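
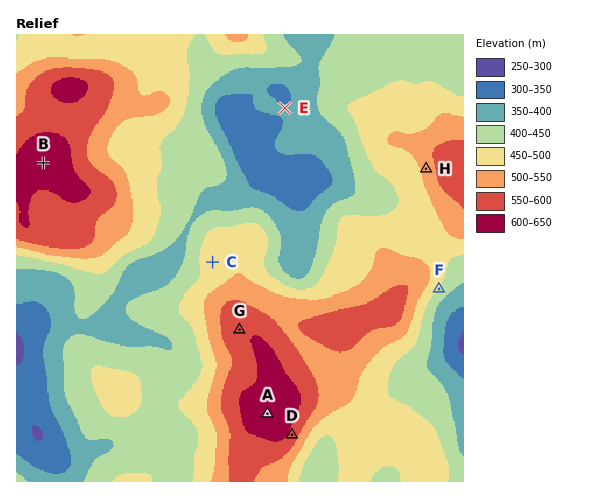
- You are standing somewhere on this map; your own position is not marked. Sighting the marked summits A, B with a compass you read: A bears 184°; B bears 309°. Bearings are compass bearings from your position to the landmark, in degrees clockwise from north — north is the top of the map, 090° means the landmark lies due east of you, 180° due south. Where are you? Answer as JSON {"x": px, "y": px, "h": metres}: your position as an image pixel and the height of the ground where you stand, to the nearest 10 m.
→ {"x": 272, "y": 348, "h": 600}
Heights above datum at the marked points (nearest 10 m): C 470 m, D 590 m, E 350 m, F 450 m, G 580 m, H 520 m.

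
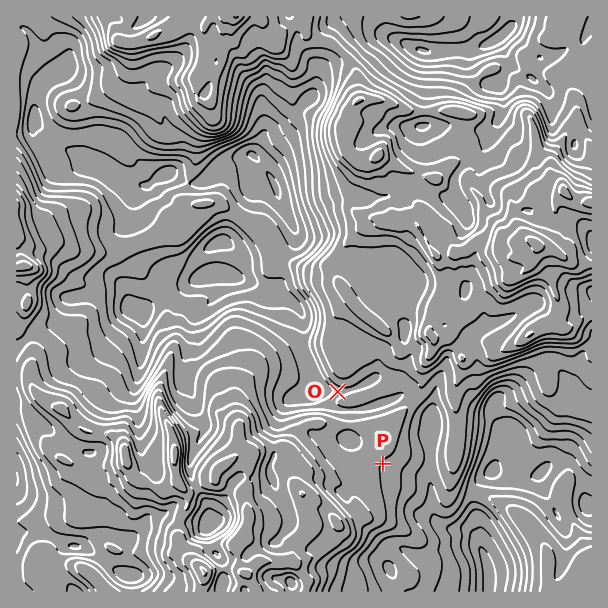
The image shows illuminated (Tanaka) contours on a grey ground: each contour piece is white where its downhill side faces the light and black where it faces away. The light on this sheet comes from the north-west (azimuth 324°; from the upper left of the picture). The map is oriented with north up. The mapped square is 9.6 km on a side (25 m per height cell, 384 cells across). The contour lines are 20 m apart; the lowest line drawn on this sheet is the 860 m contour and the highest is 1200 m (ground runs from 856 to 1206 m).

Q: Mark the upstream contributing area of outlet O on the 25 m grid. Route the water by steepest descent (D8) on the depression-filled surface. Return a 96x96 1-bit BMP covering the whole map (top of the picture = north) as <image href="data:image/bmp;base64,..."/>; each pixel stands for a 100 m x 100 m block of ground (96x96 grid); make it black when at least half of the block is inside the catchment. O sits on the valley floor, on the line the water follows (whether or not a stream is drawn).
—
<image width="96" height="96" href="data:image/bmp;base64,Qk2+BAAAAAAAAD4AAAAoAAAAYAAAAGAAAAABAAEAAAAAAIAEAAATCwAAEwsAAAIAAAAAAAAA////AAAAAAAAAAAAAAAAAAAAAAAAAAAAAAAAAAAAAAAAAAAAAAAAAAAAAAAAAAAAAAAAAAAAAAAAAAAAAAAAAAAAAAAAAAAAAAAAAAAAAAAAAAAAAAAAAAAAAAAAAAAAAAAAAAAAAAAAAAAAAAAAAAAAAAAAAAAAAAAAAAAAAAAAAAAAAAAAAAAAAAAAAAAAAAAAAAAAAAAAAAAAAAAAAAAAAAAAAAAAAAAAAAAAAAAAAAAAAAAAAAAAAAAAAAAAAAAAAAAAAAAAAAAAAAAAAAAAAAAAAAAAAAAAAAAAAAAAAAAAAAAAAAAAAAAAAAAAAAAAAAAAAAAAAAAAAAAAAAAAAAAAAAAAAAAAAAAAAAAAAAAAAAAAAAAAAAAAAAAAAAAAAAAAAAAAAAAAAAAAAAAAAAAAAAAAAAAAAAAAAAAAAAAAAAAAAAAAAAAAAAAAAAAAAAAAAAAAAAAAAAAAAAAAAAAAAAAAAAAAAAAAAAAAAAAAAAAAAAAAAAAAAAAAAAAAAAAAAAAAAAAAAAADwAAAAAAAAAAAAAAD+AAAAAAAAAAAAAAD/gAAAAAAAAAAAAAD/wAAAAAAAAAAAAAD/4AAAAAAAAAAAAAB/8AAAAAAAAAAAAAB//AAAAAAAAAAAAAB//gAAAAAAAAAAAAD//gAAAAAAAAAAAAD//wAAAAAAAAAAAAH//gAAAAAAAAAAAAH//gAAAAAAAAAAAAH//gAAAAAAAAAAAAH//wAAAAAAAAAAAAD//4AAAAAAAAAAAAB//4AAAAAAAAAAAAA//8AAAAAAAAAAAAB//8AAAAAAAAAAAAB//8AAAAAAAAAAAAD//+AAAAAAAAAAAAH//+AAAAAAAAAAAAH//+AAAAAAAAAAAAH//+AAAAAAAAAAAAH//+AAAAAAAAAAAAD//wAAAAAAAAAAAAB//gAAAAAAAAAAAAA//AAAAAAAAAAAAAAf/AAAAAAAAAAAAAAP+AAAAAAAAAAAAAAD+AAAAAAAAAAAAAAAAAAAAAAAAAAAAAAAAAAAAAAAAAAAAAAAAAAAAAAAAAAAAAAAAAAAAAAAAAAAAAAAAAAAAAAAAAAAAAAAAAAAAAAAAAAAAAAAAAAAAAAAAAAAAAAAAAAAAAAAAAAAAAAAAAAAAAAAAAAAAAAAAAAAAAAAAAAAAAAAAAAAAAAAAAAAAAAAAAAAAAAAAAAAAAAAAAAAAAAAAAAAAAAAAAAAAAAAAAAAAAAAAAAAAAAAAAAAAAAAAAAAAAAAAAAAAAAAAAAAAAAAAAAAAAAAAAAAAAAAAAAAAAAAAAAAAAAAAAAAAAAAAAAAAAAAAAAAAAAAAAAAAAAAAAAAAAAAAAAAAAAAAAAAAAAAAAAAAAAAAAAAAAAAAAAAAAAAAAAAAAAAAAAAAAAAAAAAAAAAAAAAAAAAAAAAAAAAAAAAAAAAAAAAAAAAAAAAAAAAAAAAAAAAAAAAAAAAAAAAAAAAAAAAAAAAAAAAAAAAAAAAAAAAAAAAAAAAAAAAAAAAAAAAAAAAAAAAAAAAAAAAAAAAAAAAAA="/>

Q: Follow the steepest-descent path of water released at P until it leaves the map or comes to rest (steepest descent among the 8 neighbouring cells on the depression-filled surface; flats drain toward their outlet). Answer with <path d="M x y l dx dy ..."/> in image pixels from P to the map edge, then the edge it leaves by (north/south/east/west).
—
<path d="M383 464l6 4 7 0 6 3 5 0 1 2 8 0 1 1 8 2 6 7 0 23 1 1 0 6 3 6 8 8 3 0 1 1 21 0 8 8 1 6 5 7 0 3 4 9 0 6 2 2 0 22"/>
exit: south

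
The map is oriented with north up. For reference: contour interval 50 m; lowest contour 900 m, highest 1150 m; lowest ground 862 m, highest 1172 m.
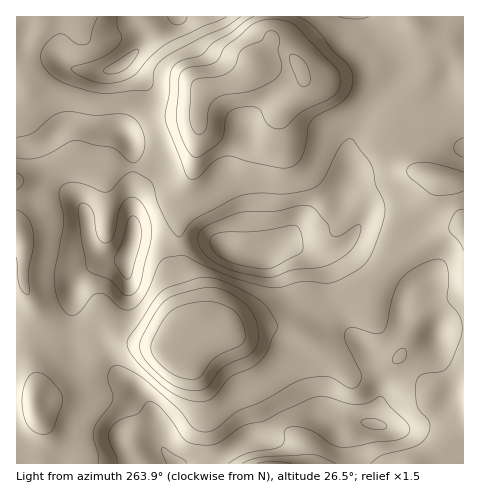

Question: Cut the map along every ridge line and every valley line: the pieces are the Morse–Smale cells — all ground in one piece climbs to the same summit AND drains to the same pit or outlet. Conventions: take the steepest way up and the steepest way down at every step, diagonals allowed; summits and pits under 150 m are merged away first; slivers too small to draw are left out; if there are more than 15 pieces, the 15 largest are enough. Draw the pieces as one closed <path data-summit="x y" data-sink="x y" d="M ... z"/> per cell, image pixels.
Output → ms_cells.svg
<path data-summit="185 337" data-sink="263 252" d="M463 16l-97 1 10 24 22 15 3 13-8 14-27 29-15 28-3 13 3 21-6 14-5 23-12 14-29 8-21 14-14 6-25-1-26-11-16 1-14 5-10 0-14-5-27-3 2-14-2-42 2-23-4-19-10-11-21 0-19-4-12 0-33 21-19 1 1 316 447-1z"/><path data-summit="253 70" data-sink="263 252" d="M365 16l-187 0-10 6-43 41-13 7-14 2-30-5-23-15-13-3-10-7-5 1-1 104 10 2 9-2 33-21 12 0 19 4 21 0 10 11 4 19-2 23 2 42-2 14 27 3 14 5 10 0 14-5 16-1 18 8 15 4 18 0 7-3 28-17 29-8 10-9 13-42-3-19 3-15 15-28 34-39 1-9-3-8-22-15z"/><path data-summit="185 337" data-sink="263 252" d="M176 16l-159 0-1 26 6 0 5 4 18 6 16 12 14 6 19 2 14-1 17-8z"/>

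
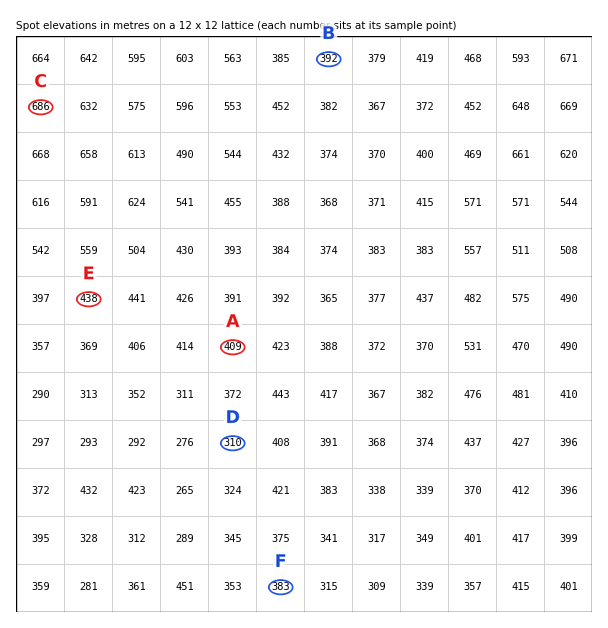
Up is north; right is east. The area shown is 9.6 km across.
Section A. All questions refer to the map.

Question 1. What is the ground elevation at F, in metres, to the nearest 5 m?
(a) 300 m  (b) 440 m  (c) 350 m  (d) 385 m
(d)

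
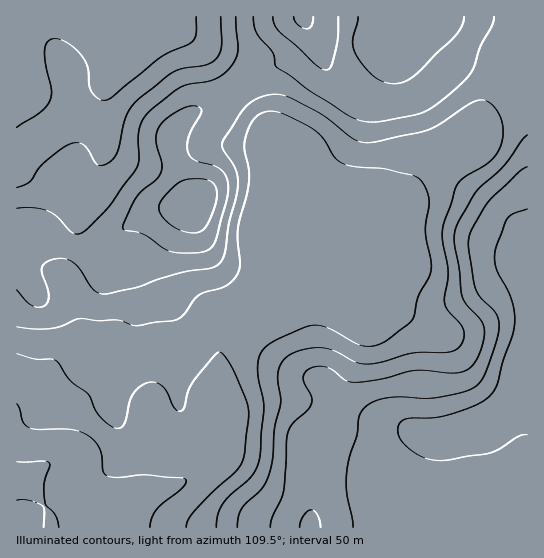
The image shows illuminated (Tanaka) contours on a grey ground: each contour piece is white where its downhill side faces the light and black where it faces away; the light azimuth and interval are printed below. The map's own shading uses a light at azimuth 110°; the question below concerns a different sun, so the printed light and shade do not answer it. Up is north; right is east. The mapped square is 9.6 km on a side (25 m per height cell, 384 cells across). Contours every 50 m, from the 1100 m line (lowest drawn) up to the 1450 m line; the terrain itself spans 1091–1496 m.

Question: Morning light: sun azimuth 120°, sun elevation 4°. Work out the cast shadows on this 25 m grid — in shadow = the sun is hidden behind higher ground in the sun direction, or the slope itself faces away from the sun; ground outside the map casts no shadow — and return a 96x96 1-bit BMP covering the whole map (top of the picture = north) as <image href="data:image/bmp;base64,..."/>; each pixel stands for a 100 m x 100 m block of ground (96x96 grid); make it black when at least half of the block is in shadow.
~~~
<image width="96" height="96" href="data:image/bmp;base64,Qk2+BAAAAAAAAD4AAAAoAAAAYAAAAGAAAAABAAEAAAAAAIAEAAATCwAAEwsAAAIAAAAAAAAA////AAAAAAAAAABwf/PwAwAAAAAAAAD///f4AAAAAAAAAAD////4AAAAAAAAAAD////8AAAAAAAAAAD////8AAAAAAAAAAD////8AAAAAAAAAAD////4AAAAAAAAAAD////4BgAAAAAAAAD////4DgAAAAAB4AD////4HgAAAAAB8AH////4HgAAAAAB/AD////4HwAAAAAAfwB////4HwAAAAAAH4B////4HwAAAAAADwB////4HwAAAAAAAAB////4HwAAAAAAAAA////4DgAAAAAAAAA////4AAAAAAAAAAAP///8AAAAAAAAAAAH///+AAAAAAAAAAAD////AAYH/gAAAAAB////Ac8P/4AAAAAB////A/8f/+AAAAAB////B/8///AAAAAB///4B/9///AAAAAB///gB/////gAAAAB///gB/////gAAAAA///4B/////gAAAAA///8A/////gAAAAAf//+A/////gAAAAAP///A/////gAAAAAH///g/////wAAAAAD///h/////wAAAAAB///h/////wAAAAAB///j/////4AAAAAB///H/////4AAAAAD//+H/////4AAAAAD//+P/////4AAAAAD//+P/////4AAAAAB//8f/////4AAAAAA//8f/////4AAAAAAABwP/////wAAAAAAAAAP/////wAAAAAAAAAH////hgAAAAAAAAAD////gAAAAAAAAAAD////wAAAAAAAAAAD////wAAAAAAAAAAD////wAAAAAAAAAAD////wAAAAAAAAAAD////4AAAAAAAAAAD////4AAAAAAAAAAAB///4AAAAAAAAAAAA///8AAAAAAAAAAAA///8AABwAAAAAAAA///8AAD4AAAAAAAB///8AAH+AAAAAAAD///8AAH/AAAAAAAH///+AAP/wAAAAAAP///+CAP/8AAAAAAf////DAf//8AAAAA/////jgf//+AAAAA/////jAf///AAAAB/////wAf///gAAAA/////wAP///wAAAA/////4AP///4AAAAf////4AP///4AAAAP////4AP//8AAAAAH////8MP//wAAAAAB////8eP//wAAAAAA////8ff//gAAAAAAP///8////gAAAAAAD///8f///wAAAAAAAf//8f///wAAAAAAAH//8f///wAAAAAAAB//4////4AAAAAAAAf/5////4AAAAAAAAH/x////8AAAAAAAAB/D////+AAAAAAAAAAD+P///AAAAAAAAAAB4f///gAAAAAAAAAAAf////AAAAAAAAAAA/////wAAAAAAAAAA/////4AAAAAAAAAAf////8AAAAAAAAAAf////+AAAAAAAAAIP/////AAAAAAAAAYH/////gAAAAAAAAcD/////AAAAAAAAA4D/////AAAAAAAAA4B/////AAAAAAAAAQB/////AAAAAAAAAAAD////AAAAAAAAAAAA////8AAAAAAAAAAAP////gAAAAAAAAAAH////wAAAAAAA="/>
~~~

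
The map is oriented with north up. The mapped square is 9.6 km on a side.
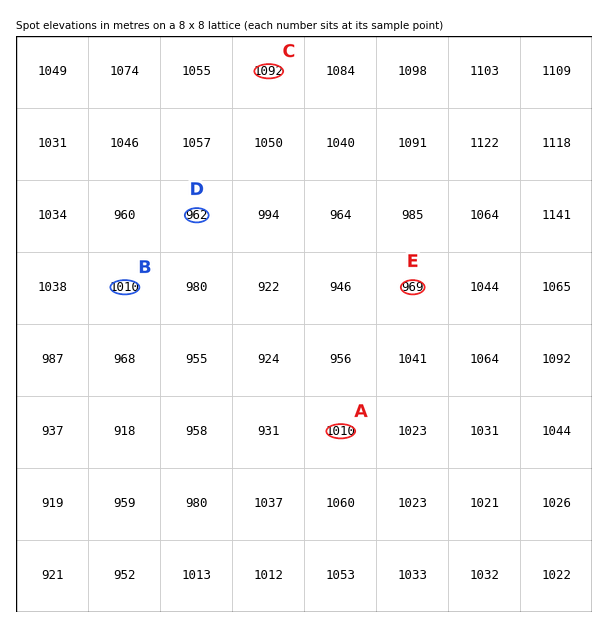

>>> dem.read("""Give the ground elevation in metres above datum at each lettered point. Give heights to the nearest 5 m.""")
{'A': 1010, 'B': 1010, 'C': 1090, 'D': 960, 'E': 970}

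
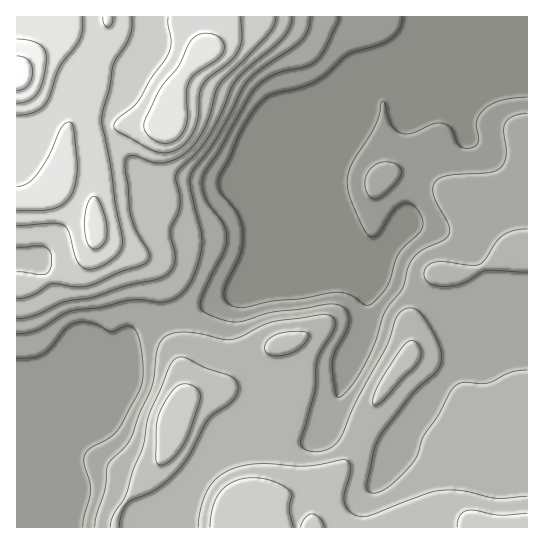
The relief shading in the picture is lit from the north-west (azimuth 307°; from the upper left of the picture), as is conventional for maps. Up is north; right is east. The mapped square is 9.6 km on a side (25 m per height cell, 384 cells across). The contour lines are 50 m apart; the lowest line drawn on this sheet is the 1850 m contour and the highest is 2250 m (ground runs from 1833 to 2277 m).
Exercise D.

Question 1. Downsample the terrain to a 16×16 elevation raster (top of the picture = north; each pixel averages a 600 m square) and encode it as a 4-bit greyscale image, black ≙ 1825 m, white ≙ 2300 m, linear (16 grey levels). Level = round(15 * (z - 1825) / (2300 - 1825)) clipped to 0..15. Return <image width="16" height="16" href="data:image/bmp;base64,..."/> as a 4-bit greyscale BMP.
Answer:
<image width="16" height="16" href="data:image/bmp;base64,Qk32AAAAAAAAAHYAAAAoAAAAEAAAABAAAAABAAQAAAAAAIAAAAATCwAAEwsAABAAAAAAAAAAAAAAABEREQAiIiIAMzMzAERERABVVVUAZmZmAHd3dwCIiIgAmZmZAKqqqgC7u7sAzMzMAN3d3QDu7u4A////ACJFRYh3ZmZ3IjVlZ3dUVVUiNHZFRFRERCIjd1VTRUREIiJXZVM1REQyIkVVVCRUM1MzMyNEI0Mzd2VTEBERNEN4mGQgAAEjRJmoZCAAERI0u6dkEAASIzOrl4UQABIiI6qZuUEAARETypiqYhABAAHaqJuVMhAAALupiqhTIQAA"/>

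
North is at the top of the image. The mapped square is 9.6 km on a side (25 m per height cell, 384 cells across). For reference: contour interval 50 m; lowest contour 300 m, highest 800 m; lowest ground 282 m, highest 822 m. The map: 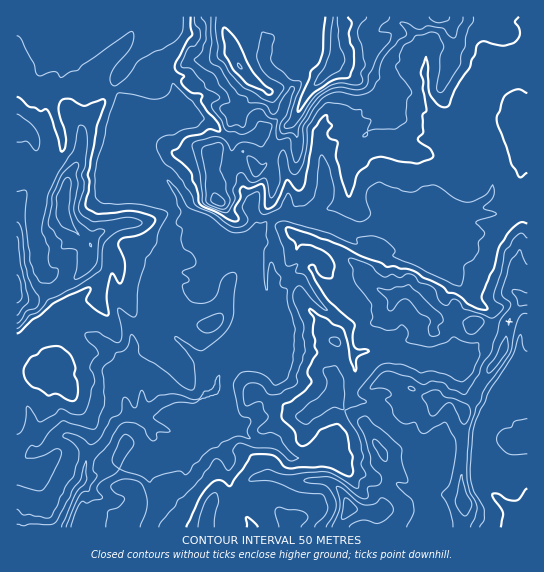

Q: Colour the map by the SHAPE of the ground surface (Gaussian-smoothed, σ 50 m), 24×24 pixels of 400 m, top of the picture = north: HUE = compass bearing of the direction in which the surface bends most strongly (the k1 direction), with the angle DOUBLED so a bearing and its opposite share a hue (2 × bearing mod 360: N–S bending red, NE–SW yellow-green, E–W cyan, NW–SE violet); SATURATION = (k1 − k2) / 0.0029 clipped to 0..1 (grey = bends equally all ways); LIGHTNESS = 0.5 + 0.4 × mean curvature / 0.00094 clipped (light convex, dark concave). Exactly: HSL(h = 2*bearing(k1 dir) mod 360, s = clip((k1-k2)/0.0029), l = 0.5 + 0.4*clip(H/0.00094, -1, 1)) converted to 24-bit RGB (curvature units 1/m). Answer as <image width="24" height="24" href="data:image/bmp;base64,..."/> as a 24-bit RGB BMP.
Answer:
<image width="24" height="24" href="data:image/bmp;base64,Qk32BgAAAAAAADYAAAAoAAAAGAAAABgAAAABABgAAAAAAMAGAAATCwAAEwsAAAAAAAAAAAAAllkwm9E2AJ/MvIa7gICbuJqHOGaDdneX2ZR6oFVsdGCLW2OMjr+Md2eaIU14/72rQWHiYsGFYoGNc3F8qjw7i9phUFWJkll5cYWItbORAktF5j5dvmlUncCJUymMVKV9U4uc3p24qViPS3JHeWJAe2Y/IzJNzP/ShxNzuHRliGN/cW6KfeimejHed0ttenqPgoWgn4uNtp94C1RdlM8/v8ZANDKho0S4X3CGq79JqVy3s5zNcsPiqbLuoe3+NAggrGI3pb5XZXaKe3971e1rMRdnkHF2gX9oVotOWrRhzazAAUVU04WiaqeUY4aUfHVlSHlexEyOfdG5X8NZbRUxgIghcXQyR0d2xZllmNawcGJ/foB9vsleJBWpnlh6onyvaFKvnqlNRhwWudabCGxayp2kfT9pj3hke5JpTX9UbEcd3SUxSm6WwrZ9TWlmTjNct/O+eD1ahGJjipFTsXRMDLJPYa63sH+vk0GhwY6OYYG1fK+TSn29eHEfO6pub2ytr2twdmKMx0ltNoFbgqbJzabXsG/AMtC9pz8vnXxrhlyJ26mVRLrY7m2ZK2Rfno9bj0t2k31jnsipfo2lW0t5YliapmyLklQ5QctYPkN8mMrElM7OSTp/h1lDs4RlKF+y4HXjXojJi9rikr7XPUWd+ZmwH19XWa2QZ2u5p5nElKB9oGRURmhyeVh1hG9ulL+knVidUYR+V6FKj1xLMzVUsoOxscWYfD2eQYlotMl/ekg6e3w7b01GLF9//s3PGU9CO3xDk6J0m3J9q1GJzklaM2iQibSimVdRo1ZNUX9MWoB5jY5nTVJ0koFbu7pwhSfPgphQd243pk5jsaRbP3c+JW4y88SZIADjLNATMmozhWpgi1V5oNiYTCycY4GCcGCekJjB373TQGh7tHVvNTpjgatagdmWdQ5DuG6Boq1xTm52rL+UQEfF0974ECPg+Scpy+T4ZiHeIlgsmK6BtiuHgLiIYV+Ad5+AWG9huYlwZVWLtbtVNyJptPK1gwk3dLSwdlVcxreSY6CyesadVOLnPwcXaxQW9oZtyeZldjuU76TcGZsvRMG5iZRzaYCCh3ptXoBibqGOrmmnvXhMJ0yIrBkDgsigil6NmNO3bJfEq9LmxTudYyIsV2d+VFyaxtZ/7aUtozmZPXBU9u3VMlKGlnKBZoB7boKSgoybWYBylmJhkkmqvlWsKd1ofTZEk9/GtdNIgGgrbUwhf1dbeYGGZ3V6SFl43NCD+xKmiEJoicxv9cCbai6Beno+VpFaan+HgHlrdEZQcYEvO1J0gbxztcrvn9TmmixFrk99l3+ga3GQj4lpi3eJa359Rn111bR2wBd3mEfIrvSmNlRstofd3tf0yZTgQVOhUBEVnIAHmPbUagClC8sAVTwIkycYpY0vO7s4U4dBk1N2k5V0ZpVzaoySU5FWaJhBtVtzHEeF+enSIlFNWGJBc2s8iHdPbyFif0Dj0P3OcRF4Vs4BDzu+udqeLExw08yMVVVqjWl9X5NShIhLkF1UappiXGOTqYtfnXxnD0FJ++HQLjV8YWZ1hneFm0dbejlwQ7aa2dJ9ghaoif3axg3tidtvMSdY2tKZVll2f2tlj4dzanWShaGYmaytX0eDoYNxlXRuVp59rc4fzVdyUml7Z5RnfjWokKLOhLXVqeHlaHHo2GLBQRJs6/uvHSBUzsOfkGGKcYeSkLS4e4umg5yXflNua111oZqCkL+xglyvLlmX0aiORFZxeW6WSKqHTZZ7SqhHrgAFc6MHCygm/3OinfUhIkF5ZaFbp32co5lvbI9WVIBRkXRgdVR+cHmPnqiHp3tqajCPntKnxH2bRWGQfGJcdnxNY3ROYSI/f+Pt4YiOdRhiAJdZ/9bMEzI2e4xUdphUh6Zmop1tljp8VapQVnSMgnmThqyYjX5oUWqIpaJsgnxduk+jfHCqxqCwTCGLRtKAcFIkqVc70Pv1EwC8/5qKwCTETpUzI9yWisC0goq3riTTcahYTmtsaI16m4VviIB1e4JxcoBpj4Z3l2NubXx4l6J7sxfulU/EYTuE0PvWbCpovTaNPa2y9Ljaqt7hvkqYOmtOlmhcNDd24MGxRmR6ho5eWYZVhoB8f3t8en56dH52l3qBbYGNcH1uKGFmzUuq1n+CwtN8TUF3i5F+a4WJsMc+sr6Hoz69yVyyPGQzLU9S2MZ6U0N2cY9qX36NiH2Ef36Cf36Afn9+eH54iHt4f39/O0RjnCaV0eipgl5kiGWNa4mGmJRwlc0/waRoQlOLPJXZ6kzxOz7ZmeOWTGuacoigcWST"/>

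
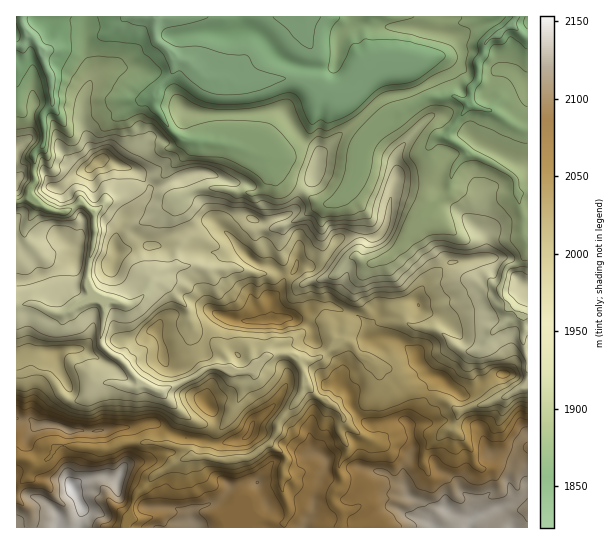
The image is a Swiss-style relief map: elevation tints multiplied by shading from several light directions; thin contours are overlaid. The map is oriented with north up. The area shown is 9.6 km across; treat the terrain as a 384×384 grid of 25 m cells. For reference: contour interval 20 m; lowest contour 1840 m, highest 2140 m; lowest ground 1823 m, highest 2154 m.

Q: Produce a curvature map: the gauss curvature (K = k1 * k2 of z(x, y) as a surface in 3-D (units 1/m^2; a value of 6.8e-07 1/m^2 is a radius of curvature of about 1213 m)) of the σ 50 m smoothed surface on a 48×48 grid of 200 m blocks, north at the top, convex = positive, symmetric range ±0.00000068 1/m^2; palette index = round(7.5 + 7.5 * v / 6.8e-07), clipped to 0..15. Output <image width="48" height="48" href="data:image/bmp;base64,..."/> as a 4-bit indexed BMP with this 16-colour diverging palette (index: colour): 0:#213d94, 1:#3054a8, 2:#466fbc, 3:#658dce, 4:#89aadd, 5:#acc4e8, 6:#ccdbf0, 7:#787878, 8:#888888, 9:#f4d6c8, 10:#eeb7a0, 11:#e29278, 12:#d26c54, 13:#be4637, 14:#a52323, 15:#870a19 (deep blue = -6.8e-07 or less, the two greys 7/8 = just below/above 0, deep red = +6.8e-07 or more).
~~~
<image width="48" height="48" href="data:image/bmp;base64,Qk32BAAAAAAAAHYAAAAoAAAAMAAAADAAAAABAAQAAAAAAIAEAAATCwAAEwsAABAAAAAAAAAAlD0hAKhUMAC8b0YAzo1lAN2qiQDoxKwA8NvMAHh4eACIiIgAyNb0AKC37gB4kuIAVGzSADdGvgAjI6UAGQqHAId4d2h4eIh4iHd3d3eHiHh3iId4d3iHh4d4d5e0eId3h4d3eId3d3d3d4h3h4h4eHl1dod5Jqh3h4eIeIeIiIiId4d3l3d3eEp5indrmoeIh3aHdnh3aId3h4eIeHeHd4hlqXZqd3iHd4xFqHh4iIZ4d4iIeIh3iJeIuHaHppZ3d2iXZ5Z3d2t4lnd4eIh4d3d4R3qI1Wd4hniXq7l4eyl4eHh6iHeHd3eISYd4R3d0p1eIdDaYh3h4iIpYd3iGd4aIiHiYd5daeUeblVZ2iHhneGWIeId2iHiHdkfUhog3hziXl7h5h5aqeIh4lauHenhYiaiHd81oZ4eIl4V5eHRoZ7d3hnlmmoh3ibdneFZ2i7eGd5aqiomYiGd3djmHiYdod4h3eGtayod3eGhVCFl4iHdneod5RodnmXh3eGZSd7doiHp7yYd3d4h4h2dWhId3d4d4Zom5eFaHiIpGiIh3iHdpiHdv9Ih3eYd4iImHd3eIh3h1iIh4eHlXeHh3E3dreKRIZ4iHeIeHeVaHdXZ4eGqId4mHZnhoeHp9V3aId3d4dod6l4eYd2iYeId4aYaIiHaIdriHd3V4h5dld4h3d3d3eHeHl4eIh4hniIqHdomoeJqViHd3d3d3iHeHeHd3iIh4iHeWeJd3d2dYaHZYh3mHd3eIaHiIiGZ4d3dmZ4l4eol4aXl6hlp3h3d1iIh3d4WGeHeId4h6eWfGeVeHeIZ4h3d4mIeHdlmYeIh3d4d3d3KUe3eneXiHeId2uYeHekmoiIh3d3iIZ2eYl3iYiId3eHh5BoeIeXdpd4h3iHdsh4iXZopXd3iIl2mraneIeIyJd4iHiIh3iHeXRod6ZYeIeZVHiHd5h6dnh3d3eHh3h3bYe+M4x4hneHd4iHd6U5SXeHeHZ4d3hoN5dod5aIh4iIiId+J09ZmIiHiIiKhplXyUiIiIeHiHeId3dwlX0IeWd4iIh3iHh6h3qIiHh3eHd3d3iKD9lWlneIeIZod3Z5kVd3iId3d4h3d4h9WKRXeIh3dZiIeIiIh5l3eIiod4iIiId9DXddd4h3hYvId3eId5iHeIeZZ3d4h3eAx2dn+2h3eGZ2Z3eIiIiHiHdnh3hoaHd4qpeHW3h3hXiHd3d4iHp4h3eGmIh4h3eI8KiVd2d4l4eHd3eIhkhniHd3d3h4h4iIaVd2eXeKlYd4iIiIh4eHeIeIeIeIeHd4CHiHiIiHaJh3d3d3h5eId4h4eXloh3eIhriHiHd3aad3d3d5qIeIh3iHdoh5WHh3iGiHeId4iIiIiIiHhnh4iImHd3d1uHeHiIeIh3d4V3iIeIiHZ3h3d3eHZ4d3d3eIh5d4h3eIhnh3h4d3d3d3eHd4mId6aHd3hnd3iHeIiHh4d4d4h3eIiIiIiHd3iYh4inh3d4h3eHd3d4iIiIiIiIiIiJh4aYh3Z3d3eHiIeHiId4d3iIeId3iIiHd3lYiIh4d3iIeIeYd4iId3d3eId3d4eIiHeIdWqId4h4eHh3iIh3iHd3eHd3h3eHeHh4aQ=="/>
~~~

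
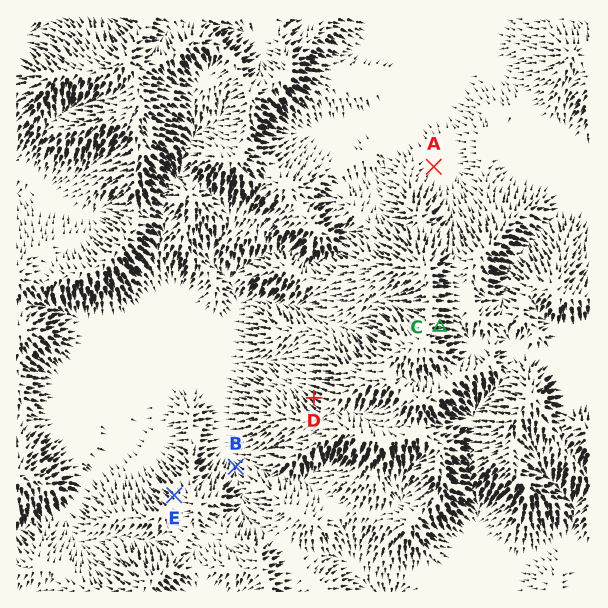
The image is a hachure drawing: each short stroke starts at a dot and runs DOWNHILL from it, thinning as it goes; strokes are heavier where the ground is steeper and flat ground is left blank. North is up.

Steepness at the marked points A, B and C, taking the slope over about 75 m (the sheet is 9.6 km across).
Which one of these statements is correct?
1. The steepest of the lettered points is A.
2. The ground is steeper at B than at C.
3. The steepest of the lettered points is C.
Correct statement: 3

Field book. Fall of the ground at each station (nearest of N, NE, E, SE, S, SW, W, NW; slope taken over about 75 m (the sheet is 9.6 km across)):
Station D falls NW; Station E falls NW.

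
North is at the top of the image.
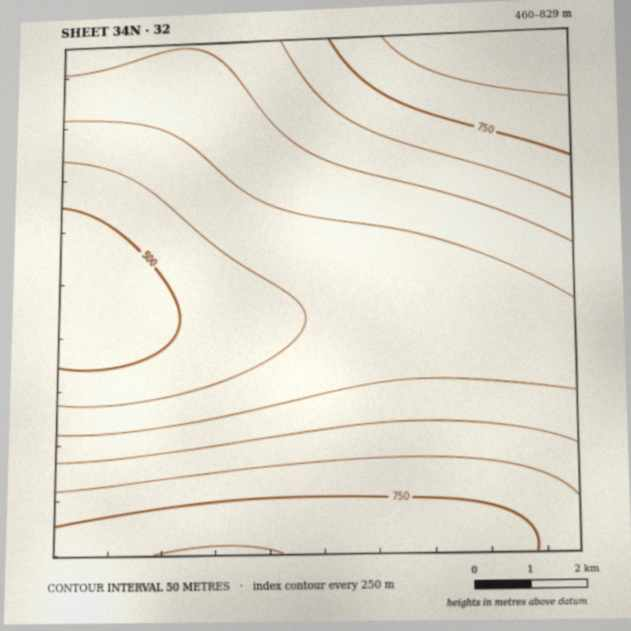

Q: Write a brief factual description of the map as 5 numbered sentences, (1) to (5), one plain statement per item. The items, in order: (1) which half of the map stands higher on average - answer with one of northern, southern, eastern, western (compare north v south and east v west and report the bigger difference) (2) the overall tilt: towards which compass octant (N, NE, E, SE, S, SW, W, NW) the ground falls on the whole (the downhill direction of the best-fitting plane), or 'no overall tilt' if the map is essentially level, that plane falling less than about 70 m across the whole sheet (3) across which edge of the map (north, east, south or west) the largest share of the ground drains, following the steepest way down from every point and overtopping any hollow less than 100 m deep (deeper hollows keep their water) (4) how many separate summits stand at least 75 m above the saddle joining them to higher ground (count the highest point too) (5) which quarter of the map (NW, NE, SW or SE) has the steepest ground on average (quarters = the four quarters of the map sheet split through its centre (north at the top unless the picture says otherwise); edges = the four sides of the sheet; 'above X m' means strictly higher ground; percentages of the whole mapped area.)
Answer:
(1) Taken as a whole, the eastern half is higher than the western.
(2) On the whole the ground falls towards the west.
(3) Most of the ground drains across the western edge.
(4) Counting only tops that stand 75 m proud, the map has 2 summits.
(5) The steepest ground, on average, is in the south-west quarter.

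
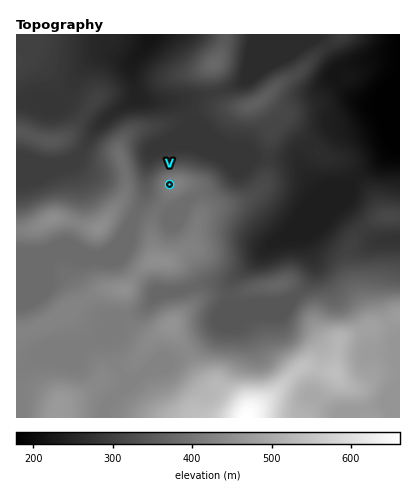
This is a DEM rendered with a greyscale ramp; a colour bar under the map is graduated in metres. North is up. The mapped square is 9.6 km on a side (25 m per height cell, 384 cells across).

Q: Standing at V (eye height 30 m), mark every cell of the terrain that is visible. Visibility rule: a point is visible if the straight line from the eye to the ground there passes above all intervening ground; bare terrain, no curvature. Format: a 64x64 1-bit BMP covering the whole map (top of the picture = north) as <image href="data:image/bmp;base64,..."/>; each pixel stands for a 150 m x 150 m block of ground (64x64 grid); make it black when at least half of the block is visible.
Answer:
<image width="64" height="64" href="data:image/bmp;base64,Qk0+AgAAAAAAAD4AAAAoAAAAQAAAAEAAAAABAAEAAAAAAAACAAATCwAAEwsAAAIAAAAAAAAA////AAAAAAAD+D///AAAAAH4P//+AAAAAfgf//+AAACH+A//P+AAAI/AA38/8AAA/4AAH//4AAD+AwAf//gAAPgDAA///AgAOAEAD///GAAAAAAP//+8AAAAAA////wAAAAAD////AAAAAAPg//8AIAAAA4B//wAwAAAAAD//wD4AADgAP//4P/AAHAA///+/8AAOADz////4AAAAIH//z/gAAAAAP//H/AAAAAA//8B//AAA8B//wD/8AAB+H//AP/wAAB+f/8Af/AAAB///wAf+AAAB///AA//8AAA//8AA//4AAB//wAB//8AAD+fAAH//wAAP48AA///AAAf3wQD//4AAB/+A////gAAP/8D8///AAB//wPh//+AAH//B8D//+AAP/+HwP///4Af//+Af///wB///gA//wPAD//4AD//AcAf//gAP+AB4D///AA/gAfgf8P8AH/AH+H/Af4Af/B/8/8A/wB////3/gD/gH////f2AP+AP////+MA+YA/////xwHwAB////4GA+AAA////gYH4AAA///8BAfgAAD///wAB+AeAf//+AAP4G/H/+BgAA//5///4GAAB//n///wAAAH/+f///gAAAP//////AEAAf//+A/zAAAB///4AYPAAAD///gAA+AAAP///AAB+APg///8AAH8B/j///4AAf8HAA=="/>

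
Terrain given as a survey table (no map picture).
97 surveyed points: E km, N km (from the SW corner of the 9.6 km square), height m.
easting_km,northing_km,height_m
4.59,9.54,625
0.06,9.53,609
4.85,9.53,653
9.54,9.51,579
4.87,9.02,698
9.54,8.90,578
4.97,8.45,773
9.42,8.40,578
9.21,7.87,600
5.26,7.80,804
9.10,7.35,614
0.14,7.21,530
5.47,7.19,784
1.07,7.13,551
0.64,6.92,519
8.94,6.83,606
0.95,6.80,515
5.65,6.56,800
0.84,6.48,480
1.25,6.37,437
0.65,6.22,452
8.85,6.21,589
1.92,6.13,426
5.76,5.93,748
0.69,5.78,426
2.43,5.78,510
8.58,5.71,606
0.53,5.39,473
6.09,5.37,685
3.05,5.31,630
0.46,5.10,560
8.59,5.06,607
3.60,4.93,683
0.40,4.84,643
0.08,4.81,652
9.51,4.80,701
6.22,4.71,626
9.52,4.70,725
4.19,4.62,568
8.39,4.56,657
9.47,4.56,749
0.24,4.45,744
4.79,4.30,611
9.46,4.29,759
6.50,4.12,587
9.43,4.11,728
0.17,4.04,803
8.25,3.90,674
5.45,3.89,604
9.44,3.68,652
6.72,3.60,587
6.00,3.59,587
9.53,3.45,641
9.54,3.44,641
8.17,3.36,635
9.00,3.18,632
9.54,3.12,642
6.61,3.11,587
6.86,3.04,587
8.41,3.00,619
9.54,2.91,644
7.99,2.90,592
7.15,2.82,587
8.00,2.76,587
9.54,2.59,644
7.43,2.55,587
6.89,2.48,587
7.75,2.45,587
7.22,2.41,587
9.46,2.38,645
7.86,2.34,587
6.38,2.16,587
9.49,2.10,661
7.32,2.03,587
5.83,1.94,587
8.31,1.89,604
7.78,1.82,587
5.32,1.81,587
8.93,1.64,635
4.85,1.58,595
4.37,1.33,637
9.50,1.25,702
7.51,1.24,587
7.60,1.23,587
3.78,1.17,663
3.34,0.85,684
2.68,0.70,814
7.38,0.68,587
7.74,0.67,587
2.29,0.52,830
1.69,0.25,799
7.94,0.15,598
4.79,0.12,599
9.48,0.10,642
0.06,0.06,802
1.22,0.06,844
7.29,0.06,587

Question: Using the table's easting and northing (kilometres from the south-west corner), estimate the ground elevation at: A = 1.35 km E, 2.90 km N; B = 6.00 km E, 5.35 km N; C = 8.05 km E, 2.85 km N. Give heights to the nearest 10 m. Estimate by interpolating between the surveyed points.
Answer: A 790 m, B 680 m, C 590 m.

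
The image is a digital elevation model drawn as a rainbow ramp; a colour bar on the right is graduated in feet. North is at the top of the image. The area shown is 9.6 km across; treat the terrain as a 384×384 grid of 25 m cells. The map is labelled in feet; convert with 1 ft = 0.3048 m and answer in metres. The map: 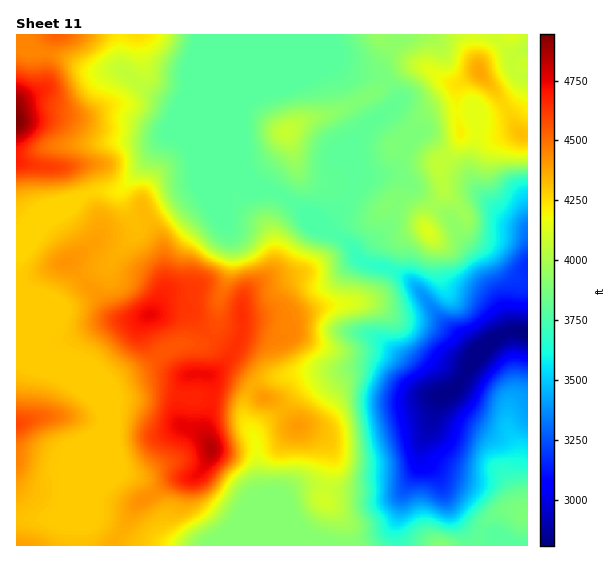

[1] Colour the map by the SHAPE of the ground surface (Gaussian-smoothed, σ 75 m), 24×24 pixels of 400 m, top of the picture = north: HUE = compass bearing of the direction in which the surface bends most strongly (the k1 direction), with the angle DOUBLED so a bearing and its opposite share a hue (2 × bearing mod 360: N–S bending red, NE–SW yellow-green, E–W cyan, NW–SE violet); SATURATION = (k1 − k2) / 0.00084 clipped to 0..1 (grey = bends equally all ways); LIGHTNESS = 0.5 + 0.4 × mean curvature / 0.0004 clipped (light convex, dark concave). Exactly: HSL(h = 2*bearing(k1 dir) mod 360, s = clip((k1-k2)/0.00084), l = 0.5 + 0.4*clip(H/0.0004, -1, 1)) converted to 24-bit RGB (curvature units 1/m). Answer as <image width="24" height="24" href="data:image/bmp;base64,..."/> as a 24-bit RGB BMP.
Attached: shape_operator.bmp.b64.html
<image width="24" height="24" href="data:image/bmp;base64,Qk32BgAAAAAAADYAAAAoAAAAGAAAABgAAAABABgAAAAAAMAGAAATCwAAEwsAAAAAAAAAAAAAg2mroGGgjGaMYHOJr3J3m4ddq2NJ0WEJFikMKXg5eoB+gIB/gH9/hF9ohmU+hso3VthNBjereGbl0/j2sF//5GemdVBaupBJeoNYdIBmf4B8bHR9emGNy4GFWYR32FaB3Ix9FJphNXp2f4B/fXGBoi6HqtGgieqUQM5eEEB5L7qfmtNVIQcs6JLB657oprrDYptzcX+KeHqAd36BT5KUrnu48CXE8B5/+OSjHdA1CisoX29AYUY1RrFw1Mdtz9xbj69kFUQ+EJRcmCArKB09dIAz28RKxa+ncLF0WG99enmAf4B/anx+ai06WoM0aeDd/8zd952XCGN/VhyHdI04NXcoxsxRyPSbQZ2NYo+qCz1Odi1aPD2FtGuUo96be7NYq69FQWRLXXtbfYB7ZlOBqy62ub+SSIVDUM9X9PfUDgD9NAC/4bLbgLDKkdW45vbVNn+yeWubEhBNP2GTQzh+mcR1xbpVt6Npz5PgblPHPMefQ6eWRU2APn/CzpbHrbXRctu7/v+lJAMwJjZhnsKbtLvHmtTL8PTXOT+CaVF+RS94JUVgRVCTcLaJ1Zh6drFdk3a5p5LUpXjSlj+iW19/NmdimYpQzM5thnhS/82JBwAziNLMRdqagcSPpK91+sOBTTA+Tkg7PkllNl1uInh5gEGa686qrYVzfHhRiWhDgUVCgHN3dVR4Yk50V6lu0JN5Xaha8NKnDTp7H9Y+oZNCkJ9McHBQ9pd5okBbTEEyMjYdNVkoEGA1EWRw6dvL17fYgXFigHhxgHh2e1dieTlNZYhBK85gYcuYknrS53Sl12mZMVB7k5wtboMfW3Usl8o/3GmmjTzLY4W1PbizOJx5Az0yNssuzdOVf3+AfXeFllqQjj90lFuUrdChUZVEPXAscX02aItS4qSbPE6xt4jPwtrkTfT3Kjjevg9QpwcqntNeQH2SephIDkUXAEkIlaoOf3+Ae4B/SkeJfWfKs73q0a3ixavSUHq5dbCUOEaP3cyUYlqsW3qW48ejqAZAXxEDVJAVn+/T0+jyiADTwhMZYMehJnhdbGIYgHt6fmVfbExSNL5PLJZSvUWt5IuPjl2ds7N4F0Zu7d7CUE2Pba+ldrptgV/r0Mb/0tD7y+3oaxeYQQAw2PXWY1q0XDOlkpbEhE6fp2yVb6+WaaV3U19sN3Fg08qMkInHvc3lXaH/pJP28oriYoqtznVpIb5MIZBpsEQ49xwAMwAbc+sq6+gMUE4vMIM7QruWR2mDl4y4upW5knSAUoZ9S5iUlsNmRdh/i/OhLh1uMBE5819xr9Lgmrjn9LbuTwtVZQwDwhoheS7Y29CbxOftW1bHgtDAGV9nbYF6S4lelnBtr3yNfIeWTnVycNpaZeKGnFUmJwwXHioab+EZz+t2OBsQXBoEkhNiea2fXW+0njDn0vnenhbhzOmkWWjCMRmpY4VcZYFkT3liq6yFfIC1tFy0nP+aditsdCRCdkR0R5yecdhtyFkkXSQ9hYJkXICbsou1U3ugSOXE92Ixnit86vK6gh9mXyh1cmwpZWgYO2kRPYkQPm0ZcN7F7tibOxw+d0ZueHiBaIplgIY8hCUkgbRUa52eZ4eJWYx7rn2DPHBc1kcwk9h/iQshuMk0Syxaiqjuz9b80dP6aYTroeS9AIBO6EFNhD+jYll/f4B/f3KCkVF1nWVggtV9U2SEgXiDdl56iZNVbTWIu9aYu2VLlSt97EU4dhsgR7EAI2IOn5wdlrcl3LBNljNeMGFSpkBvfW2CgH9/aF6AqDSEs859g8JgQlppc398Y1qSq6aTMIOeyXO/+j1qPm28xofc2cHp2u3xHmfSYayiba2EiKZprG1NI0I+Xnt7gH9/gH9/UE2CWYHU6N7t2oXER0+NRoBNRYVtoHJyoFuBIhc48ve/NkGvi1+nuuLX4ceqbzeKdNK7dWTPwWPI0pTRTVG2Nmp2f3+Af3+AY36FKq9hbKxL03OwwnDexH7YU1erN3VPi05uXCZw2Pt7SSdFadY+YsSY4XTK5KjeWryTOjRQk4ZbrSpJzpdzJ16UdniBf3+Af4B/coFrY35Jbns+g4NXfWpfvnORrjqdTSY1T9Se8pDuvDfZuf/UPCp+cVAu5bMziA8LU1ghQUUklno8191dI05XZ3eAf3+Af3+Af4CAf4B/fYB9cn9ueGN3lG9dSDiercPwl+ziWxqM6PPYxS+unDORg01i1ElLw4fUnJ/SIjDXk6bM2cq4RpjONlaDf3+Af3+Af3+Af4B/f4B/fHiBc1WLroaAUbOVSIc4jVIwJZZIyf8HsARKdrtF"/>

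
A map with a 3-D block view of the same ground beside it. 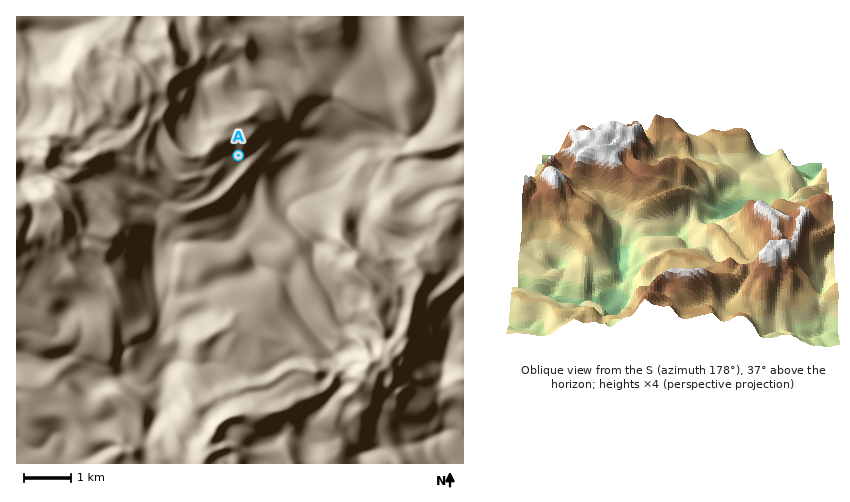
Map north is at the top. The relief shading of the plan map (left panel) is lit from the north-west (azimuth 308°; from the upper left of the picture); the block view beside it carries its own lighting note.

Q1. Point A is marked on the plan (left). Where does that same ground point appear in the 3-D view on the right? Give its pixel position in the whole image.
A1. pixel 678 182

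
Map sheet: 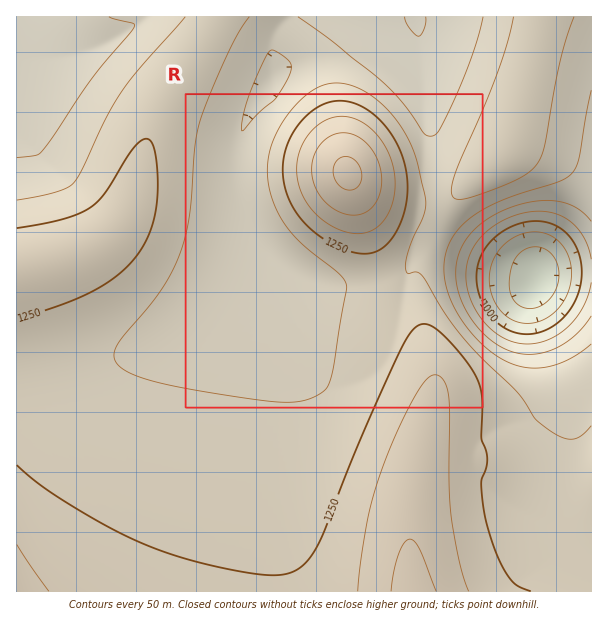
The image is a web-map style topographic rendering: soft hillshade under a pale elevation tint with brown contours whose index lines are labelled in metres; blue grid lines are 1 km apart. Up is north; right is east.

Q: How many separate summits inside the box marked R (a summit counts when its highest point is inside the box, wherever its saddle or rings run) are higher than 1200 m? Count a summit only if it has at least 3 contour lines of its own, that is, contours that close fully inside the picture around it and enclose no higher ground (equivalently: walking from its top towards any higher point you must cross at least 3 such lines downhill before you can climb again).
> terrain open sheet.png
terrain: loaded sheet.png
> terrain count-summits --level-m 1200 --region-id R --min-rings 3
1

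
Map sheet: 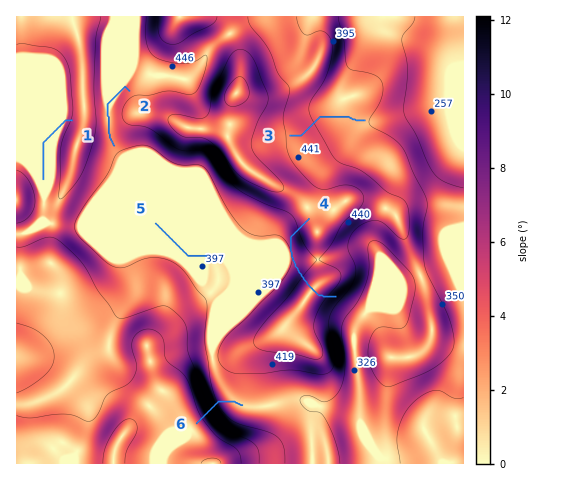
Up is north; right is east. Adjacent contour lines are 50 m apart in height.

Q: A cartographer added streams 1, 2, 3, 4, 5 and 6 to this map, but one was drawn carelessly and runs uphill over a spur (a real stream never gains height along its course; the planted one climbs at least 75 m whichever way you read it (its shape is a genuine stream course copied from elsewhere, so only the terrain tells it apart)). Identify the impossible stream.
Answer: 4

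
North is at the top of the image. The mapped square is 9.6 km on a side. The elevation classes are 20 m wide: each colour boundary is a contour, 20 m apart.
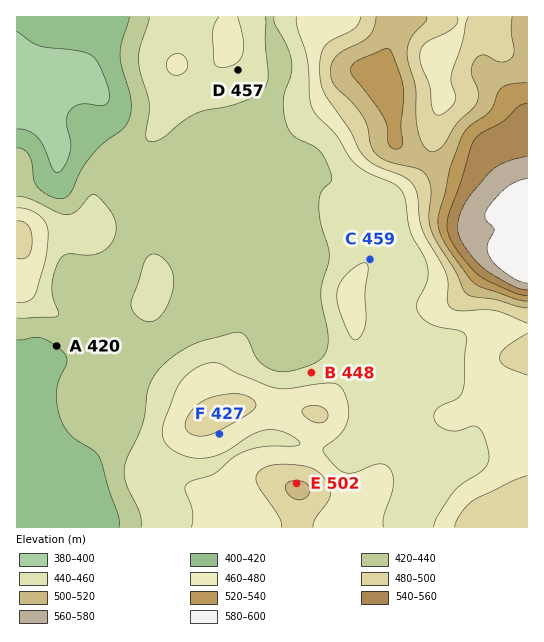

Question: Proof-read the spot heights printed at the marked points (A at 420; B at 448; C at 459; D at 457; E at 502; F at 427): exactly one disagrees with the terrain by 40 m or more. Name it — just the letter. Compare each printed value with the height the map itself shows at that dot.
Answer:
F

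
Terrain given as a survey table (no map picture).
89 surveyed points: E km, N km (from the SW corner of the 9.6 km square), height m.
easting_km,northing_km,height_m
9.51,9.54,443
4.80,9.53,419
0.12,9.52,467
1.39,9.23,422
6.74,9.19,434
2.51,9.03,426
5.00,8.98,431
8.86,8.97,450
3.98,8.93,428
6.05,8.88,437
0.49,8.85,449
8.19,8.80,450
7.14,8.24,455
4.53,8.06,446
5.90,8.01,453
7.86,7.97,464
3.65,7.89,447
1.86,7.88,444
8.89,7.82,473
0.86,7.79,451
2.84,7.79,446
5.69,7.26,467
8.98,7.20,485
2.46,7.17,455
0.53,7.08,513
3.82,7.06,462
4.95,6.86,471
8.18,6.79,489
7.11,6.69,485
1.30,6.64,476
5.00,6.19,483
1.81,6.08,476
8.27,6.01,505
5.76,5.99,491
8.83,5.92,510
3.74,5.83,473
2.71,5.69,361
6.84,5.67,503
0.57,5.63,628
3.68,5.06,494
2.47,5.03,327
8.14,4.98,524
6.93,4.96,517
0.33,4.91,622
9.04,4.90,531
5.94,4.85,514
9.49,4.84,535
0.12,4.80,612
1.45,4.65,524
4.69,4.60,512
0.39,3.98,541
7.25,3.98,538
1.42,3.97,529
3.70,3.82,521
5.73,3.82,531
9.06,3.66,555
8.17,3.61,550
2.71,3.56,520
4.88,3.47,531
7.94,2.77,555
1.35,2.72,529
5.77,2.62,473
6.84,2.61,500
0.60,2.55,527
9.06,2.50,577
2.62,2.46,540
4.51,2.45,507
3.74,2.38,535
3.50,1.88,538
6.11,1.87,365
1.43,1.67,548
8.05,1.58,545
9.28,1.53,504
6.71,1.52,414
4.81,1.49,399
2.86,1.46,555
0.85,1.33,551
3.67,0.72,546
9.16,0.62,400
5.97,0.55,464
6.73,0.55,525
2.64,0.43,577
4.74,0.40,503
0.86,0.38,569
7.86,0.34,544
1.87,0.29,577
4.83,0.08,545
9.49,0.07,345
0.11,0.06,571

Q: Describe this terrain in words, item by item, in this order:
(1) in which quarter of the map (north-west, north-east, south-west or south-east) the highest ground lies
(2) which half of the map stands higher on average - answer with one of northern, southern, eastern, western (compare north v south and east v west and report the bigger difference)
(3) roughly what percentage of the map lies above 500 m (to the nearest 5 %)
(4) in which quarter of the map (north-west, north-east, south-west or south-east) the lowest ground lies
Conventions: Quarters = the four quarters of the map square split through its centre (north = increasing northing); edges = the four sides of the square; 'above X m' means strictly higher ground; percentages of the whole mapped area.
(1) The highest point lies in the north-west quarter of the map.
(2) Taken as a whole, the southern half is higher than the northern.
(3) Roughly 50 % of the ground is higher than 500 m.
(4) The lowest point lies in the north-west quarter of the map.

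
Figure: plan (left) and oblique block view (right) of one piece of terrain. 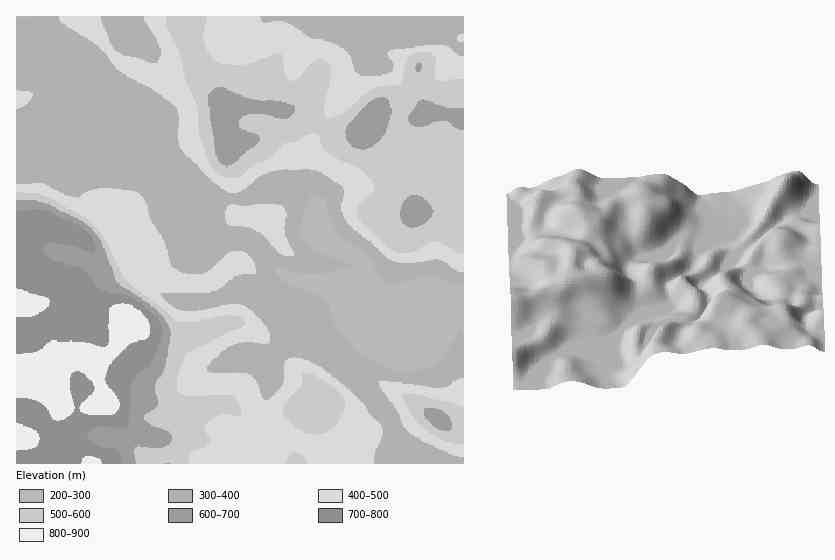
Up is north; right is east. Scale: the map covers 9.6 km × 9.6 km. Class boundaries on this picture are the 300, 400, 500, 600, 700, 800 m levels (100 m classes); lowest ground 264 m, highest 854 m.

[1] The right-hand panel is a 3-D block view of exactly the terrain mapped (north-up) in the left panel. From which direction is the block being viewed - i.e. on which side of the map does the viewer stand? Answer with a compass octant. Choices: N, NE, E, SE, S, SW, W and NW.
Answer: W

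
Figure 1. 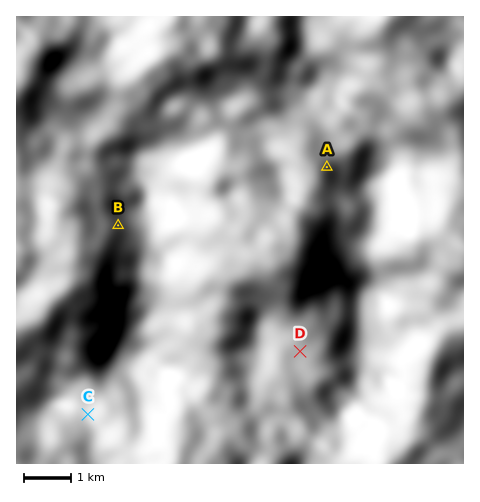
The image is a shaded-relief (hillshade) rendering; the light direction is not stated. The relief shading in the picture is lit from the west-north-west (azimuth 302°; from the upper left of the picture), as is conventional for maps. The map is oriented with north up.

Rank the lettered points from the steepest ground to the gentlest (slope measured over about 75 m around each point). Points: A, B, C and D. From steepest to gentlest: B A C D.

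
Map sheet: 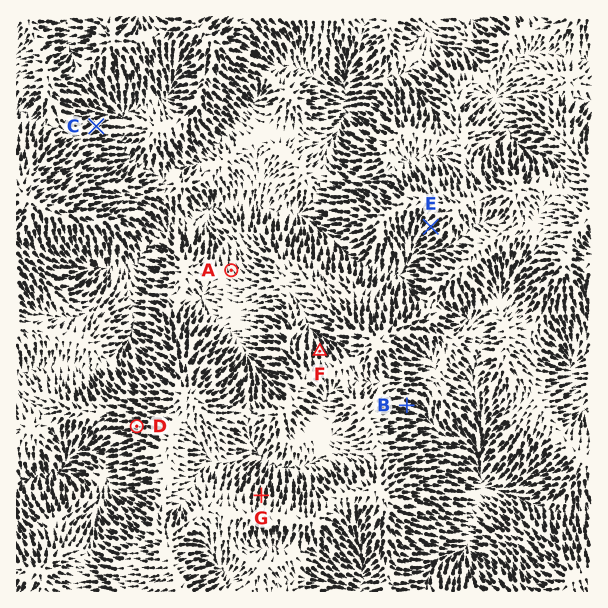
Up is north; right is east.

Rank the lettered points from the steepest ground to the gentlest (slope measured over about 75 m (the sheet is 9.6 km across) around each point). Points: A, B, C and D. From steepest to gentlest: B D C A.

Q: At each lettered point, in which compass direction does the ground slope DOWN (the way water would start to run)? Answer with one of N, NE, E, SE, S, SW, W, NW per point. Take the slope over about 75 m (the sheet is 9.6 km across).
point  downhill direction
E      SW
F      N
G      N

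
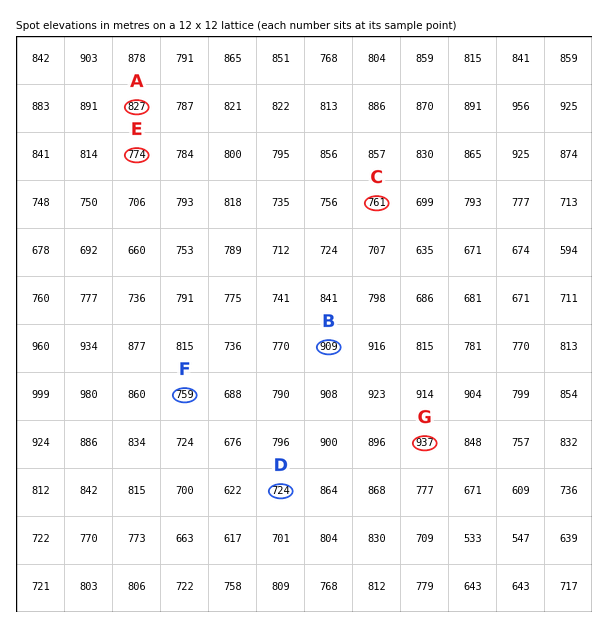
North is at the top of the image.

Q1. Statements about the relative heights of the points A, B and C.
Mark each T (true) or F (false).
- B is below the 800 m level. F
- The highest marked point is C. F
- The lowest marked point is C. T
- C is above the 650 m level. T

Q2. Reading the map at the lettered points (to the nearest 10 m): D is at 720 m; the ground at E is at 770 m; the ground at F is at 760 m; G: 940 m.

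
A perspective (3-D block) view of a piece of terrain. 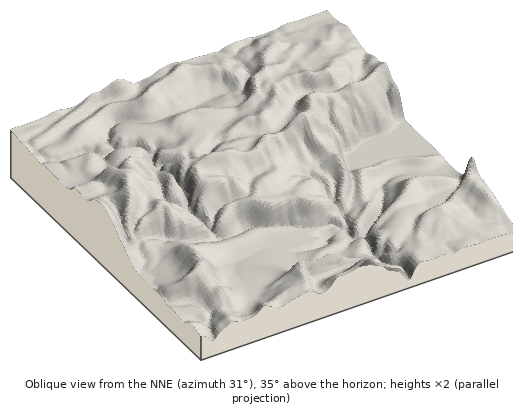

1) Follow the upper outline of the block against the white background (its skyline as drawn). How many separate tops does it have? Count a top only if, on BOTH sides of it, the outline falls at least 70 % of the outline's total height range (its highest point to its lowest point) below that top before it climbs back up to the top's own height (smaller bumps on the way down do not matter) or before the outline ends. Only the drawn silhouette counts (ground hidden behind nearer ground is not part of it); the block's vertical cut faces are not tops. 0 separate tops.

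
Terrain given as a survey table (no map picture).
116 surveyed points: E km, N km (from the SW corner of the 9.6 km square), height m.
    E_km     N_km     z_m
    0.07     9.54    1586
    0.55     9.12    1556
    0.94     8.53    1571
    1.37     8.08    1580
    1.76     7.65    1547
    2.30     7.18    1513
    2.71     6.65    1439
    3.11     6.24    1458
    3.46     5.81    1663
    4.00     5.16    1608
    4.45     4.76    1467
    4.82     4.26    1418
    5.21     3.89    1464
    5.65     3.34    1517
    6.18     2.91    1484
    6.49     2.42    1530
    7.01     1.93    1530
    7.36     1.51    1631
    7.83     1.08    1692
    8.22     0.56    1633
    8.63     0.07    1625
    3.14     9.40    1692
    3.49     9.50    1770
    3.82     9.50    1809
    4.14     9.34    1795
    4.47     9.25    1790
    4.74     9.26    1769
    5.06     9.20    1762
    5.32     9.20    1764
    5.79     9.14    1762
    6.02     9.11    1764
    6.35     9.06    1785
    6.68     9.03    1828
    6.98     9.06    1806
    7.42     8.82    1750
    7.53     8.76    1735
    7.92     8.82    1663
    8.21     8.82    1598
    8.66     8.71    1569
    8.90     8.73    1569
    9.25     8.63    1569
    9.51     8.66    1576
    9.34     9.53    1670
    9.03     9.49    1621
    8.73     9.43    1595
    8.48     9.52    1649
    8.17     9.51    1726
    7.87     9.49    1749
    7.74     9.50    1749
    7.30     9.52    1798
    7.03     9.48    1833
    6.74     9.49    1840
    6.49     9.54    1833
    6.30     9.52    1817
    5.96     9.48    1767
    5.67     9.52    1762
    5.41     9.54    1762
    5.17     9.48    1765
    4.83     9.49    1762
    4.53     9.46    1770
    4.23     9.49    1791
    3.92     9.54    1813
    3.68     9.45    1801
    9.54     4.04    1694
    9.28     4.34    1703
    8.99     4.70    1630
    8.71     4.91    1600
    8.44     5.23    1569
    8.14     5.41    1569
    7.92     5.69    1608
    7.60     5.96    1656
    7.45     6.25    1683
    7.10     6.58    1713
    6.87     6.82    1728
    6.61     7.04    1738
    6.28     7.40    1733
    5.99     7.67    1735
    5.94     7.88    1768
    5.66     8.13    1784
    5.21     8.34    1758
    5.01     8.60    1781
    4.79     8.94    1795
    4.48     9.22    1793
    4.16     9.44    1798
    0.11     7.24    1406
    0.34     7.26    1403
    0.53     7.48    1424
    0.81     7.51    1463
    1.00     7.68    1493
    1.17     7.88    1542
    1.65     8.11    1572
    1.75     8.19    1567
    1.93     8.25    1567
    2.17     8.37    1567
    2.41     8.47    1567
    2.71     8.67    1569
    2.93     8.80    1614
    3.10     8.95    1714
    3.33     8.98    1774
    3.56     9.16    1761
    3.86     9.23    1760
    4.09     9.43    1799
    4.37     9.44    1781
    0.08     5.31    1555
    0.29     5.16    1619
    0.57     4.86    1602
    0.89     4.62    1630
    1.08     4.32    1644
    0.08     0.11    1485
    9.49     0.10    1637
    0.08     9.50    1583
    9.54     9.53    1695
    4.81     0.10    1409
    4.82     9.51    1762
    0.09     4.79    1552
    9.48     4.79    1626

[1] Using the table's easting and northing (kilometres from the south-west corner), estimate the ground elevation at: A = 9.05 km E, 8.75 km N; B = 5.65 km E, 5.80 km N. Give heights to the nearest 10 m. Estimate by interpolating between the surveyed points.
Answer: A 1570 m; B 1610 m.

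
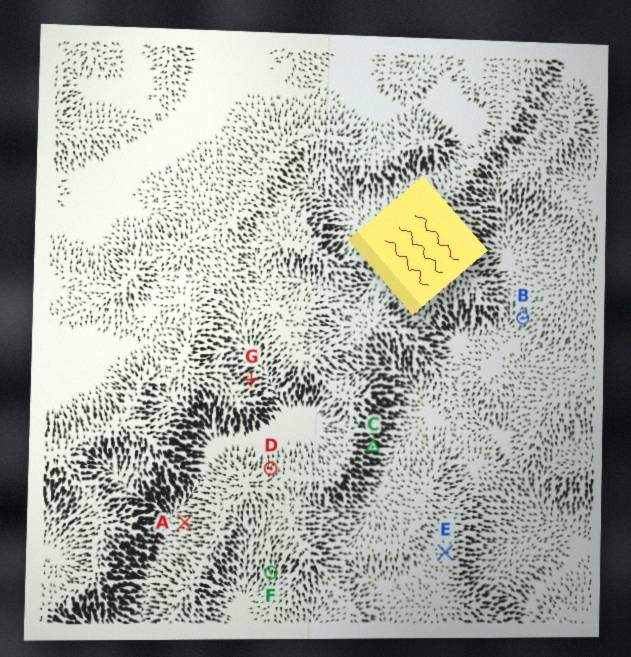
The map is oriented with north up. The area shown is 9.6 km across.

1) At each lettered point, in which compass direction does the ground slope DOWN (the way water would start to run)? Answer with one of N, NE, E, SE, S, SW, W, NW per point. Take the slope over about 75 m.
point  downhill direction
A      W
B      SW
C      E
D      N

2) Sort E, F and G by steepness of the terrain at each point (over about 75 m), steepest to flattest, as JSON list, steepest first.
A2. ["G", "F", "E"]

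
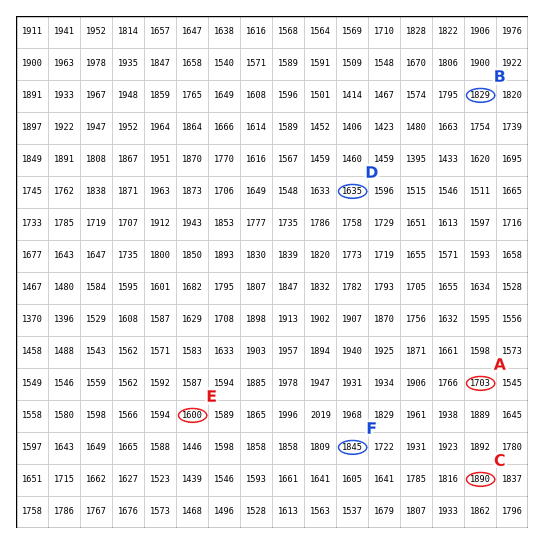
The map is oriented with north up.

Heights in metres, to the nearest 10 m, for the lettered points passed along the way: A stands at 1700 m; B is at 1830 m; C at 1890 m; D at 1640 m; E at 1600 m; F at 1850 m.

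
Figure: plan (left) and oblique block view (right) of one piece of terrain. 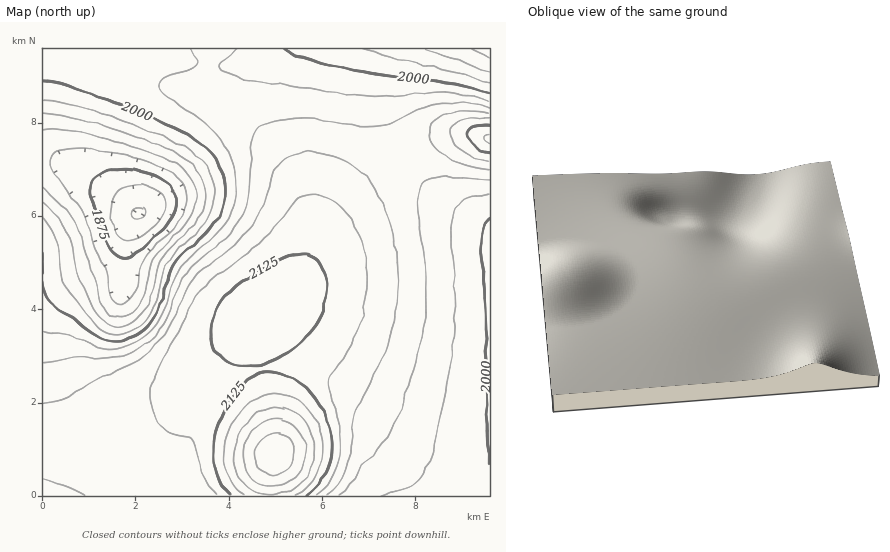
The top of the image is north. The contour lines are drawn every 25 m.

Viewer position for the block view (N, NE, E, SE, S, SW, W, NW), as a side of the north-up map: E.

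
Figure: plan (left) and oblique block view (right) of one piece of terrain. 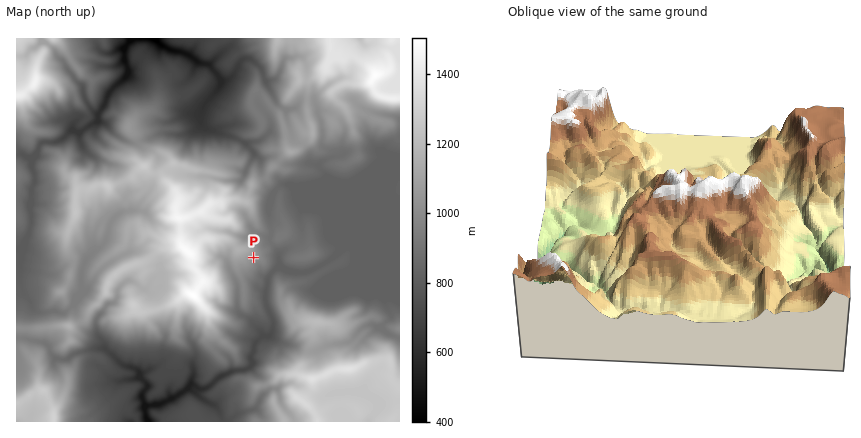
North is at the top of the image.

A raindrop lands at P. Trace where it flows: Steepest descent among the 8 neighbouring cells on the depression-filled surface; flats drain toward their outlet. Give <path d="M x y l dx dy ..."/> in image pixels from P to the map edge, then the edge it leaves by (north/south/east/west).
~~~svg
<path d="M254 258l6 8 0 8 8 6 0 6-2 6 0 10 8 20-2 8-2 6-10 2-4 4-2 10-4 4 2 8-4 4-6 2-8 0-8 4-4 2-12 10-8 4-4-2-4-4-4 0-8 8-8 6-4 0-4 4-4 2-8 0-2 2-4 0-2 2 0 14"/>
exit: south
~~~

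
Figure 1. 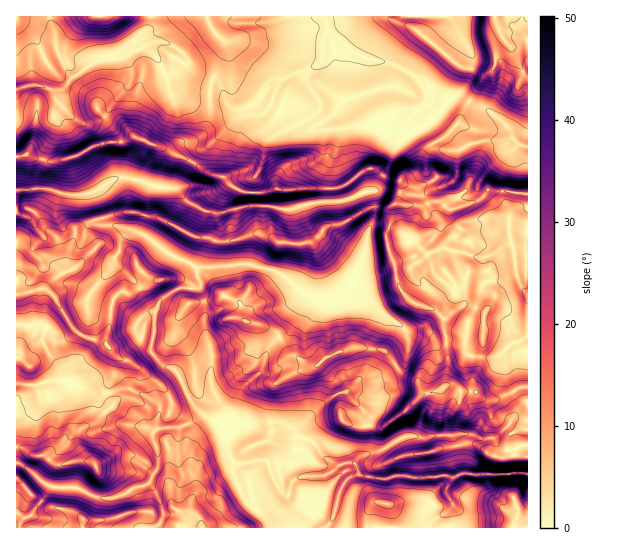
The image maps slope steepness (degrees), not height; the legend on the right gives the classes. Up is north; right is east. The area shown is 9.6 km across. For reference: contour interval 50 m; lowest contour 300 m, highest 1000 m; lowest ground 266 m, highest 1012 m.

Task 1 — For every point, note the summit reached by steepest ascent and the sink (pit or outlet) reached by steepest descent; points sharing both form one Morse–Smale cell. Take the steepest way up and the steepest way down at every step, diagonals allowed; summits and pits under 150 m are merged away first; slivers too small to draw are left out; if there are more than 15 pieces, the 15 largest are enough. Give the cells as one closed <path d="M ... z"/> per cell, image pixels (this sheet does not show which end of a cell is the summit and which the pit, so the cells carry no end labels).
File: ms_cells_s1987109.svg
<path d="M385 176l-4 2-7 13-5 0 4 6 2 18-7 16-4 24-9 19-3 11-9 12-8 3-18-1-14-6-21-18-11-6-21-5-13 0-11 3-28 1 1 19-20 1-8 4-11 9-5 10 0 20-4 15 1 8 11 11 14 8 11 24 8 12 24 16 7 13 0 9 5 14 6 3 21-4 8 1 13 29 7 5 6 8 13 6 17 19 4-1 6-9 8-31 9-10 7-2 18 4 14 0 5-3 61 1 7-4 45 2 21-2 0-279-39-5-10 11-26 9-4 0-10-8-6 0-8 4-20 0-9-2 5-16-1-6z"/><path d="M325 16l-174 0-2 11-26 22-13 8-21 8-15 11-9 12-7 3-7-1 6 12 17 17 11 5 13-3 9-7 24-33 1-8-5-14-8-2 27-10 11 11 9 19 13-8 7-13 3 9 8 7 18 8 5 5 9 20 13 6 4 4 16 0 6-5 5-15 10-16 27-11-3 6 0 9 13 20 0 6-7 9 9 11 52-4 5 3 7-1 15 11-8 12-2 12-7 12 5 5 11 2 1 6-4 17 28 1 8-4 6 0 10 8 4 0 26-9 10-11 25 4 14 0 0-46-11-4-4-4-4-10-11-12-13-9-15-5-12-8-9 4-14 18-8-12 0-10-3-6-11-14-23-12-16-2-23-10-23-21z"/><path d="M146 47l-27 10 6 0 6 10 1 8-3 10-14 16-9 14-5 5-11 4-5 0-11-5-17-17-4-9-8-6-16-2-12 4-1 66 13 0 8 4 18 2 22-5 22-12 19-1 12-6 7 0 54 24 20 14 12 2 16 14 20 2 14-4 65-1 9-4 16-13 7-3 5 1 8 7 8-14 2-12 8-12-15-11-7 1-5-3-52 4-9-11 7-9 0-6-13-20 2-14-19 6-7 4-17 33-4 3-16 0-4-4-13-6-9-20-5-5-18-8-8-7-3-9-7 13-13 8-9-19z"/><path d="M101 219l-26 11 0 8-8 21 1 11-2 2-7 3-14 13-29 7 0 88 21 2 16-5 12 0 5 1 4 6 9 1 11 5 15 0 18-5 19 8 13 9 1 8-4 10 2 6 31-5 15-9-12-12-15-30-14-8-11-11-1-8 4-15 0-20 5-10 19-13 20-1-2-18-27-14-24-19-15-7-16-4-10 0z"/><path d="M206 416l-5 0-19 11-25 2-4 4 0 8 4 8 2 16-8 16-5 4-9 2-16 9-10 3-16-2-18-9-20 0-10-3-20-17-10-5-1 64 307 0-17-18-13-6-6-8-7-5-13-29-8-1-16 4-9-1-6-10-1-15-4-9-5-6z"/><path d="M65 380l-12 0-16 5-21 0 0 77 11 6 20 17 10 3 20 0 25 11 15-2 20-10 9-2 5-4 8-16-2-16-4-8 0-8 4-4-1-6 4-10-1-8-13-9-19-8-18 5-15 0-11-5-9-1-4-6z"/><path d="M494 16l-168 0-1 5 3 9 27 23 19 8 16 2 23 12 11 14 3 6 0 10 8 12 14-18 9-4 12 8 15 5 13 9 11 12 4 10 5 5 9 3 1-72-7-5-9-21-9-11z"/><path d="M371 192l-6 0-23 9-28 2-21 6-23-2-2 12 6 21-3-3-17-4-17 7-20 1-10-4-14-1-32-17-11-3-6 1-4 14 30 24 27 13 53-4 21 5 11 6 24 20 16 5 13 0 8-3 5-4 16-38 4-24 7-16 0-10z"/><path d="M527 473l-65 0-7 4-61-1-5 3-14 0-18-4-7 2-9 10-8 31-6 9 200 1z"/><path d="M137 137l-7 0-12 6-19 1-22 12-22 5-18-2-8-4-12 1-1 34 25-2 25 7 19 0 12-4 18-12 11-2 29 10 20 1 14 15 18 9 14 1 30-8 18 1 2-15-12 2-20-2-16-14-12-2-20-14z"/><path d="M150 16l-133 0-1 73 13-4 12 0 13 6 11-3 9-12 15-11 26-10 14-10 20-18z"/><path d="M41 188l-25 3 1 104 28-7 14-13 7-3 2-2-1-11 8-21 0-8 26-12-7-26-9 3-19 0z"/><path d="M154 185l-6 10-2 21 15 3 32 17 14 1 10 4 20-1 17-7 19 5-5-19 1-12-18-2-37 8-11-2-14-8-14-15-13 0z"/><path d="M371 168l-8 3-12 10-13 7-64 1-3 4-2 13 12 3 12 0 21-6 28-2 19-8 13-2 9-16z"/><path d="M126 177l-11 2-20 12 7 28 20-7 23 2 3-19 5-9z"/>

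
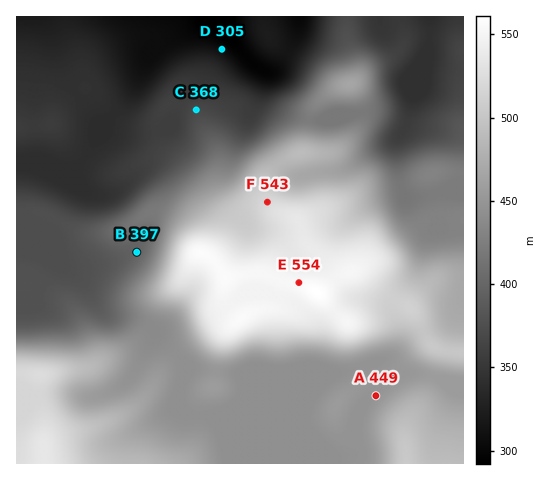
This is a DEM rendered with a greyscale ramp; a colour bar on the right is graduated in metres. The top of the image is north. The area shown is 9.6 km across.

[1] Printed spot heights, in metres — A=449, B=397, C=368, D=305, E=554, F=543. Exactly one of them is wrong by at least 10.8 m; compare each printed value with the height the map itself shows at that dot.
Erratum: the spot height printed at F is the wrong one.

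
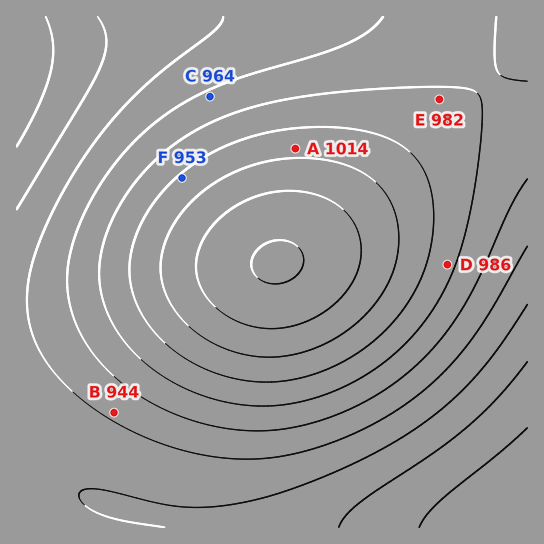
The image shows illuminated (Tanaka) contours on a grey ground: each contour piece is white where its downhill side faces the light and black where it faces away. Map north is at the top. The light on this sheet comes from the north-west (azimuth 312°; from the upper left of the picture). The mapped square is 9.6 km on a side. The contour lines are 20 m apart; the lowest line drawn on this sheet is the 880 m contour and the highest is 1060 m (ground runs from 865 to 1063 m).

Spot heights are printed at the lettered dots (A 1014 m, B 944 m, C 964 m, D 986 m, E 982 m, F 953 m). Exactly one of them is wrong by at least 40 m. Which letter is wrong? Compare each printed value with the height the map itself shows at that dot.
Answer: F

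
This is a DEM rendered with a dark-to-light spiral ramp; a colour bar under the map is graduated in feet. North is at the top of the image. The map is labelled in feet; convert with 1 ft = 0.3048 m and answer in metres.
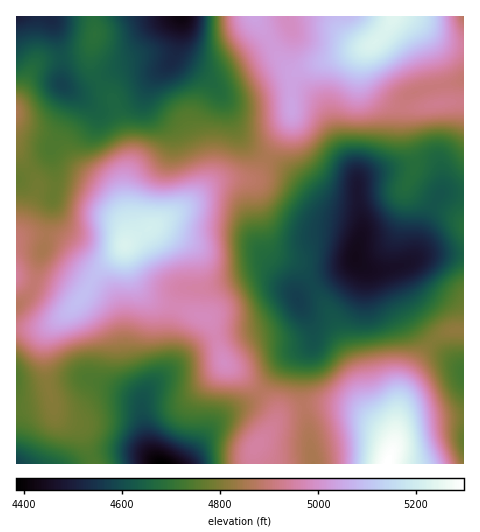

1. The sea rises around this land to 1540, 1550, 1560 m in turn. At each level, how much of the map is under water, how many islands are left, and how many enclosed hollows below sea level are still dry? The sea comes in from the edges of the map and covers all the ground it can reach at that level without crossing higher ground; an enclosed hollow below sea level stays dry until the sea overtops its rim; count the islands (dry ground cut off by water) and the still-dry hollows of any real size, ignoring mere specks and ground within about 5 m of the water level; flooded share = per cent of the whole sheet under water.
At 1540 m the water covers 88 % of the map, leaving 1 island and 0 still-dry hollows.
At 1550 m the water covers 91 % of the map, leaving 1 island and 0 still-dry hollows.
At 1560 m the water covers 94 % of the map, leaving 1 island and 0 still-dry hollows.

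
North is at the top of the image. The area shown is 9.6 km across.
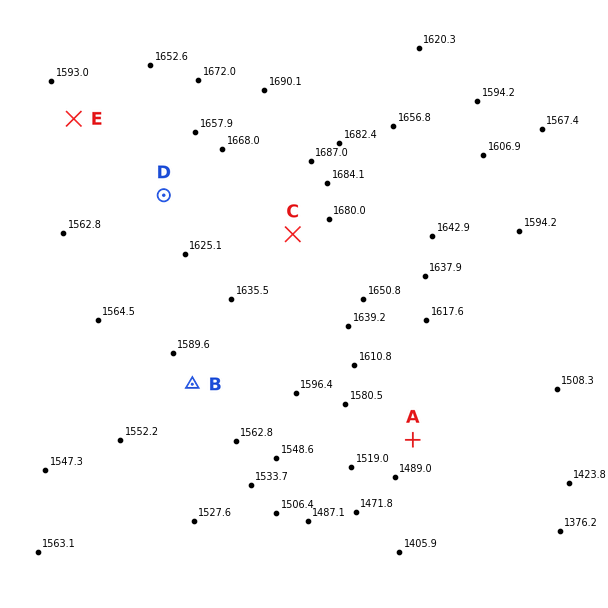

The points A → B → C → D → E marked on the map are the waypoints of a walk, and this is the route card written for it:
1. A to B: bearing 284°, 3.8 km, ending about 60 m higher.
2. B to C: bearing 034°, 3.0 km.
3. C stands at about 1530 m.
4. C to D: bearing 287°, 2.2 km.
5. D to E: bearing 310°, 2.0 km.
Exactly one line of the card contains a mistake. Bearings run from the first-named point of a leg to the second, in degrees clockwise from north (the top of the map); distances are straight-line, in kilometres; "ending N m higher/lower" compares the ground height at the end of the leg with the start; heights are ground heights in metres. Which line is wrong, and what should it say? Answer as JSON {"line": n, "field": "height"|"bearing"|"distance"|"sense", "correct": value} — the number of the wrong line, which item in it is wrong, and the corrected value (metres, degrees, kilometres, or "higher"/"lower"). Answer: {"line": 3, "field": "height", "correct": 1680}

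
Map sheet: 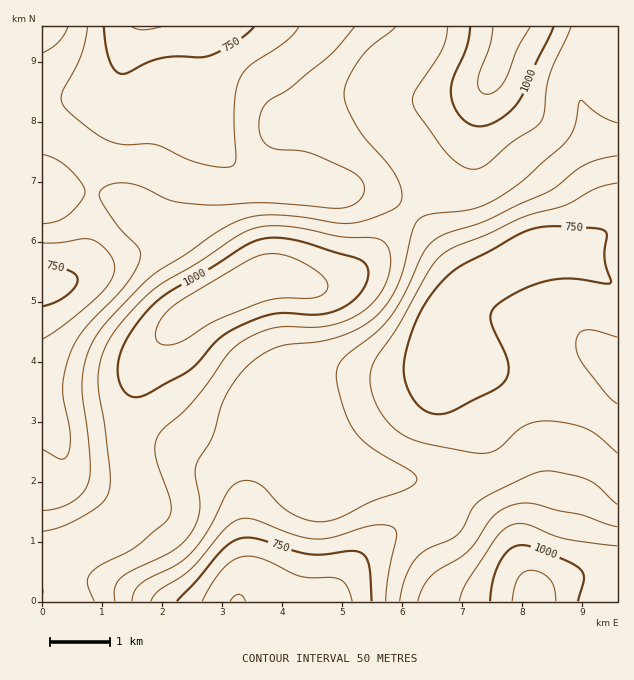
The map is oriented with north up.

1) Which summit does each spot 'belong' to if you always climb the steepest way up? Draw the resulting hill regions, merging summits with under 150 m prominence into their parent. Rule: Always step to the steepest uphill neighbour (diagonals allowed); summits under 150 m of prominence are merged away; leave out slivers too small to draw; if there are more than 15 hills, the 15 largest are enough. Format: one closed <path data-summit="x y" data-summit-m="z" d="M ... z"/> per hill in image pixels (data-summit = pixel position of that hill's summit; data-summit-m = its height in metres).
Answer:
<path data-summit="248 285" data-summit-m="1086" d="M199 26l-157 1 1 575 288 0 5-13 10-15 31-32 24-15 35-11 14-14 22-37 4-12-2-17-21-42-8-46 7 8 17 8 54 13 40 15 21 12 32 22 2 0-1-194-7 0-38 18-39 2-60 28-12 10 3-10-4-6-38-52-22-19-30-12-36-1-32-8-34-2-14-2-16-10-19-18-13-18-6-14 1-61z"/><path data-summit="511 27" data-summit-m="1062" d="M617 26l-417 0 0 92 6 14 13 18 19 18 16 10 14 2 34 2 32 8 36 1 30 12 10 7 24 27 26 37 4 13 9-7 60-28 39-2 30-16 16-3z"/><path data-summit="535 601" data-summit-m="1076" d="M446 350l4 35 24 51 2 17-4 12-22 37-14 14-35 11-24 15-31 32-10 15-4 12 285 1 1-175-55-35-40-15-54-13-17-8z"/>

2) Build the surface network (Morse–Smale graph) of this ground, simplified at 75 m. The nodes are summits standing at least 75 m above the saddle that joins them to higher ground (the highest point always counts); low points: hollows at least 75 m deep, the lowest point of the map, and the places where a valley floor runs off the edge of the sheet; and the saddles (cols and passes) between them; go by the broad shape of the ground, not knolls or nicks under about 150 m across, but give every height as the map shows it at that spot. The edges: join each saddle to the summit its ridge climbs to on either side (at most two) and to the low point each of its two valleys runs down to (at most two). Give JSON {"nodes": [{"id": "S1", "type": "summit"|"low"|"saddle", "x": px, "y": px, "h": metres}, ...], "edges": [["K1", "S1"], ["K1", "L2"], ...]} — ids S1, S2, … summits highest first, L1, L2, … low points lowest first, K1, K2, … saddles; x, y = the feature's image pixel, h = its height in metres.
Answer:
{"nodes": [
{"id": "S1", "type": "summit", "x": 248, "y": 285, "h": 1086},
{"id": "S2", "type": "summit", "x": 533, "y": 601, "h": 1076},
{"id": "S3", "type": "summit", "x": 511, "y": 27, "h": 1062},
{"id": "L1", "type": "low", "x": 238, "y": 601, "h": 647},
{"id": "L2", "type": "low", "x": 145, "y": 27, "h": 697},
{"id": "L3", "type": "low", "x": 442, "y": 343, "h": 709},
{"id": "L4", "type": "low", "x": 43, "y": 285, "h": 732},
{"id": "K1", "type": "saddle", "x": 127, "y": 507, "h": 967},
{"id": "K2", "type": "saddle", "x": 410, "y": 211, "h": 905},
{"id": "K3", "type": "saddle", "x": 92, "y": 193, "h": 848},
{"id": "K4", "type": "saddle", "x": 454, "y": 495, "h": 834},
{"id": "K5", "type": "saddle", "x": 610, "y": 421, "h": 792}],
"edges": [["K1", "S1"], ["K1", "L1"], ["K1", "L4"], ["K2", "S1"], ["K2", "S3"], ["K2", "L2"], ["K2", "L3"], ["K3", "S1"], ["K3", "L2"], ["K3", "L4"], ["K4", "S1"], ["K4", "S2"], ["K4", "L1"], ["K4", "L3"], ["K5", "S1"], ["K5", "S2"], ["K5", "L3"]]}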